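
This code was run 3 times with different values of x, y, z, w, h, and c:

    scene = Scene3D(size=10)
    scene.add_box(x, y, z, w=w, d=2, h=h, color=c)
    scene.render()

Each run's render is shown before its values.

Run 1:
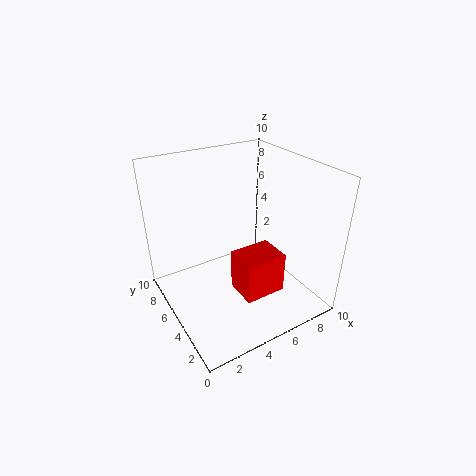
x = 3
y = 0.5
z = 3.5
w = 2.5
h = 2.5
c = 'red'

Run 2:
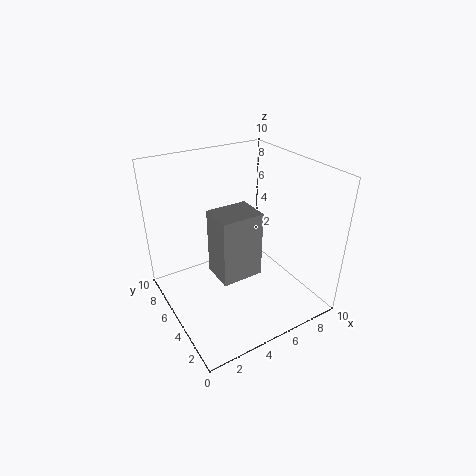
x = 2
y = 1.5
z = 4.5
w = 2.5
h = 4
c = 'gray'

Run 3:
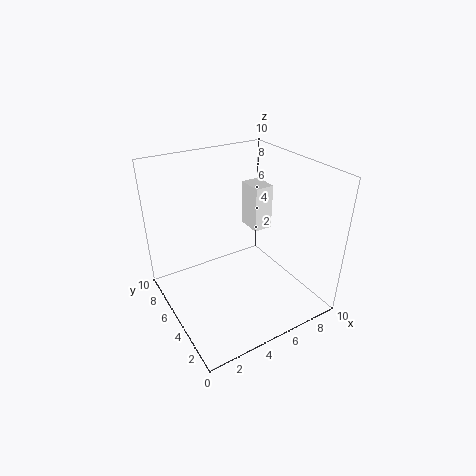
x = 7.5
y = 6.5
z = 4
w = 1.5
h = 3.5
c = 'white'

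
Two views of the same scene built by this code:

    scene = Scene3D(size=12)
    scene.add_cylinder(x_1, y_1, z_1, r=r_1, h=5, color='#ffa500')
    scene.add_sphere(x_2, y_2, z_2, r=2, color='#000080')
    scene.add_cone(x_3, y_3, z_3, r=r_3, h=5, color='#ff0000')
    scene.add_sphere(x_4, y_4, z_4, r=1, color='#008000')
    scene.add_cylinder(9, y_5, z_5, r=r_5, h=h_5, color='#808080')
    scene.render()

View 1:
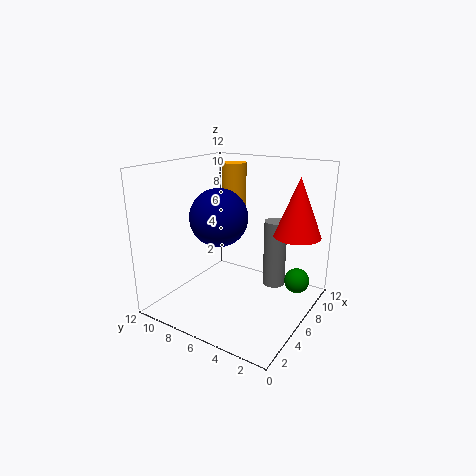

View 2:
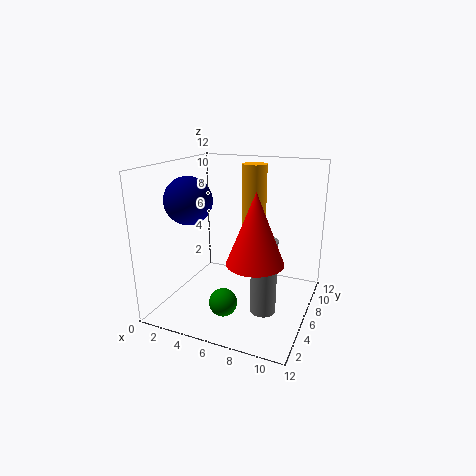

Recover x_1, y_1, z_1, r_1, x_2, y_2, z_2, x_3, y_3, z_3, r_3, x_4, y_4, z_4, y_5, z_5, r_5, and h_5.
x_1 = 7; y_1 = 7; z_1 = 7; r_1 = 1; x_2 = 2; y_2 = 5; z_2 = 9; x_3 = 9; y_3 = 2; z_3 = 6; r_3 = 2; x_4 = 7; y_4 = 1; z_4 = 3; y_5 = 4; z_5 = 1; r_5 = 1; h_5 = 6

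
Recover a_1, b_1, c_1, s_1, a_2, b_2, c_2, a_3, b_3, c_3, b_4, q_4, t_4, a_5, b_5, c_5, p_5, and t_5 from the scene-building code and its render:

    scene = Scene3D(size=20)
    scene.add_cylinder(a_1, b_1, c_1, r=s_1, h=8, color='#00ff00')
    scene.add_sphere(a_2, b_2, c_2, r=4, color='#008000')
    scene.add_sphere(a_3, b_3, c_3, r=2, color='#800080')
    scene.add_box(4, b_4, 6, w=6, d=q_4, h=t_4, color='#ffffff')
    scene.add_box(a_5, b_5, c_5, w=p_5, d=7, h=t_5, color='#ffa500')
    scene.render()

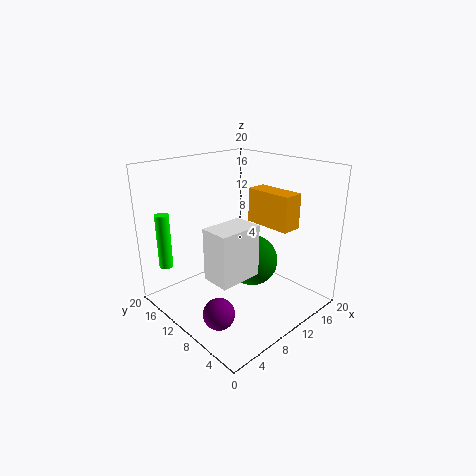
a_1 = 3; b_1 = 18; c_1 = 5; s_1 = 1; a_2 = 15; b_2 = 12; c_2 = 4; a_3 = 3; b_3 = 6; c_3 = 3; b_4 = 6; q_4 = 4; t_4 = 7; a_5 = 14; b_5 = 5; c_5 = 11; p_5 = 3; t_5 = 5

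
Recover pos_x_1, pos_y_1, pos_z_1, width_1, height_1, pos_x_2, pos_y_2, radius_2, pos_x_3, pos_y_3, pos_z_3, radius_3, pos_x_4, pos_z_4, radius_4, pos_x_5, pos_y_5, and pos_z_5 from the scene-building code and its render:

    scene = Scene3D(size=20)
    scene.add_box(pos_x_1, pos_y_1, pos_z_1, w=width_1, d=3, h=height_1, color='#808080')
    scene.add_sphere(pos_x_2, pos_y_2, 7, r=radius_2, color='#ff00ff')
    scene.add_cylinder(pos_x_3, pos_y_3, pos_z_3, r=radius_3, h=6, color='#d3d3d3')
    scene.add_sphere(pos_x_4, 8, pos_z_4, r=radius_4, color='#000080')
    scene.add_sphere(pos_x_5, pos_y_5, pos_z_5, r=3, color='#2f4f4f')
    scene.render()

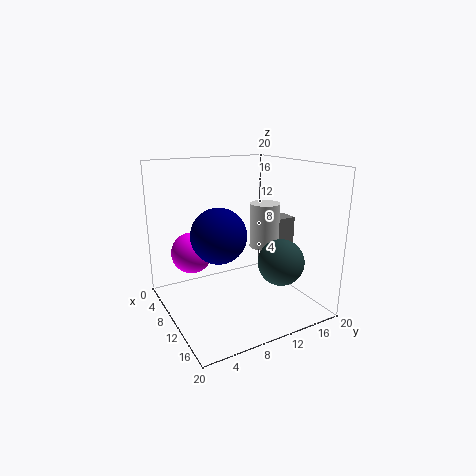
pos_x_1 = 8
pos_y_1 = 16
pos_z_1 = 7
width_1 = 3
height_1 = 5
pos_x_2 = 5
pos_y_2 = 5
radius_2 = 3
pos_x_3 = 12
pos_y_3 = 13
pos_z_3 = 9
radius_3 = 2
pos_x_4 = 8
pos_z_4 = 10
radius_4 = 4
pos_x_5 = 16
pos_y_5 = 13
pos_z_5 = 8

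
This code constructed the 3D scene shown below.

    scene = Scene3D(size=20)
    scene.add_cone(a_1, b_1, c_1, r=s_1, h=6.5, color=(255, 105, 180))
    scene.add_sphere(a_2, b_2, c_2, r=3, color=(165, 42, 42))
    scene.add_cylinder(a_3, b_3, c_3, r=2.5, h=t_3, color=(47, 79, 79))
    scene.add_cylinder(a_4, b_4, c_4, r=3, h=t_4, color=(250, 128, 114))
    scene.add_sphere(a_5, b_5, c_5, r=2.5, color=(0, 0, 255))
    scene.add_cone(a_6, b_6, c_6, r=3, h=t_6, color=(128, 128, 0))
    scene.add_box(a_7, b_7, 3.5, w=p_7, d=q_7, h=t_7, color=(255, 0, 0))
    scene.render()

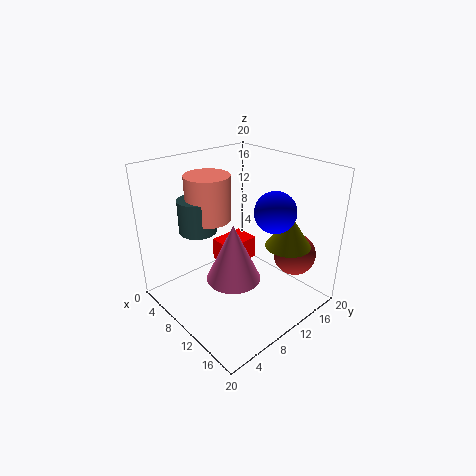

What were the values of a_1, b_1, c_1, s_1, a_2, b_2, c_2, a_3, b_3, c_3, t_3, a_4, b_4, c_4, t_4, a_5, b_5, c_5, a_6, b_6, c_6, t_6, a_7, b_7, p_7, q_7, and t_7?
a_1 = 16.5, b_1 = 3.5, c_1 = 10, s_1 = 3, a_2 = 15, b_2 = 16.5, c_2 = 7, a_3 = 7, b_3 = 5.5, c_3 = 11.5, t_3 = 4.5, a_4 = 7.5, b_4 = 7, c_4 = 13, t_4 = 6, a_5 = 16.5, b_5 = 10, c_5 = 16, a_6 = 16, b_6 = 13.5, c_6 = 10, t_6 = 4.5, a_7 = 3.5, b_7 = 10.5, p_7 = 4, q_7 = 5.5, t_7 = 3.5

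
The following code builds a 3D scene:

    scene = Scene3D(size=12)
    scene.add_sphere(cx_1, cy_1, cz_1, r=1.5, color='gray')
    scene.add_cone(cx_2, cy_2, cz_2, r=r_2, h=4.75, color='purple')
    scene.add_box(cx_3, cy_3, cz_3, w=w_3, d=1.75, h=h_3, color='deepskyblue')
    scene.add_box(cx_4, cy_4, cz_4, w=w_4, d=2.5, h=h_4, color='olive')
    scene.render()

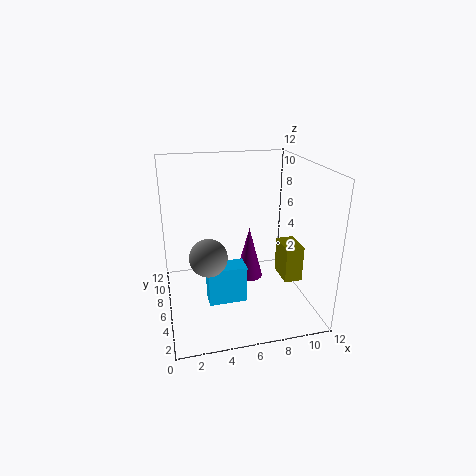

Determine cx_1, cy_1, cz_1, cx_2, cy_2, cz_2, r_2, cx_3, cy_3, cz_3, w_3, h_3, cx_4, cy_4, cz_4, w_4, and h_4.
cx_1 = 3.25, cy_1 = 4.5, cz_1 = 5.25, cx_2 = 7.5, cy_2 = 7.75, cz_2 = 1.25, r_2 = 1.25, cx_3 = 3.25, cy_3 = 4.75, cz_3 = 0.5, w_3 = 3.25, h_3 = 3.25, cx_4 = 9.5, cy_4 = 3.75, cz_4 = 2.5, w_4 = 1.5, h_4 = 3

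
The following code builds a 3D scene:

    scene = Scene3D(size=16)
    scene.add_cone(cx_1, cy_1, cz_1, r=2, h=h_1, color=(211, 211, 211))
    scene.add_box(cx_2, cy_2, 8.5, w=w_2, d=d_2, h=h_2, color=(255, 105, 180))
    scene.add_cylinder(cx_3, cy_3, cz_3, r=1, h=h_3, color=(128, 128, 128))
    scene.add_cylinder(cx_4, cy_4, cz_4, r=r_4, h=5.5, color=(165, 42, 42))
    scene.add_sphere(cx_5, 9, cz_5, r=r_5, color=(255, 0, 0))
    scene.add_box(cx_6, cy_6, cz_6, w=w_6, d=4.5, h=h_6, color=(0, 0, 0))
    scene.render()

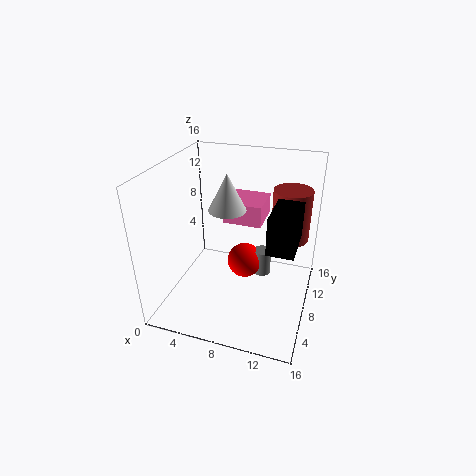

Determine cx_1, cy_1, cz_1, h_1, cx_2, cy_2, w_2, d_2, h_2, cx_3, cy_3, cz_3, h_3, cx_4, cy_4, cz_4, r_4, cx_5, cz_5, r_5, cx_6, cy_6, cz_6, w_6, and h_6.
cx_1 = 7, cy_1 = 7.5, cz_1 = 11.5, h_1 = 4, cx_2 = 5.5, cy_2 = 10, w_2 = 4.5, d_2 = 4.5, h_2 = 2.5, cx_3 = 10.5, cy_3 = 9.5, cz_3 = 3, h_3 = 3, cx_4 = 13.5, cy_4 = 9, cz_4 = 8.5, r_4 = 2, cx_5 = 8.5, cz_5 = 4.5, r_5 = 2, cx_6 = 12.5, cy_6 = 2, cz_6 = 10.5, w_6 = 2.5, h_6 = 3.5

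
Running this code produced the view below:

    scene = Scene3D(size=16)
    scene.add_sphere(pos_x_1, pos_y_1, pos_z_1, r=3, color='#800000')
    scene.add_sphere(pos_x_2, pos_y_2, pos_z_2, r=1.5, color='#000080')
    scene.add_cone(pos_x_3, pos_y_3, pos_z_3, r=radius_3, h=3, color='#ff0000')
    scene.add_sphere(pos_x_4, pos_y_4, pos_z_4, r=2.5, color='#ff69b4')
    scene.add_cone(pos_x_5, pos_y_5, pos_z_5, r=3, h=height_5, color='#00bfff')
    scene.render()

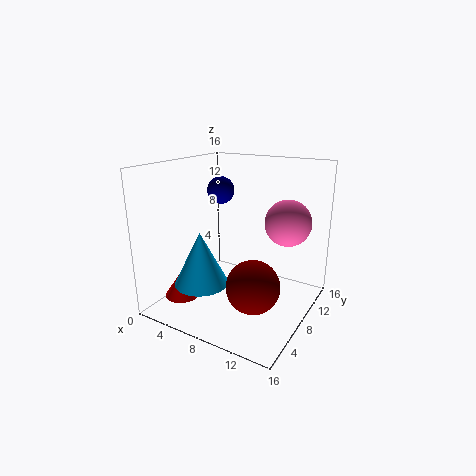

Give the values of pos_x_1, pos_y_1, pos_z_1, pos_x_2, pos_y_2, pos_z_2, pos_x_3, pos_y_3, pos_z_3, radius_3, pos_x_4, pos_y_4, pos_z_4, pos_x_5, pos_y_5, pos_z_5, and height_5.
pos_x_1 = 10.5
pos_y_1 = 7
pos_z_1 = 3
pos_x_2 = 5.5
pos_y_2 = 8.5
pos_z_2 = 13
pos_x_3 = 2.5
pos_y_3 = 4.5
pos_z_3 = 1
radius_3 = 2
pos_x_4 = 13
pos_y_4 = 10
pos_z_4 = 10
pos_x_5 = 5
pos_y_5 = 5
pos_z_5 = 3
height_5 = 6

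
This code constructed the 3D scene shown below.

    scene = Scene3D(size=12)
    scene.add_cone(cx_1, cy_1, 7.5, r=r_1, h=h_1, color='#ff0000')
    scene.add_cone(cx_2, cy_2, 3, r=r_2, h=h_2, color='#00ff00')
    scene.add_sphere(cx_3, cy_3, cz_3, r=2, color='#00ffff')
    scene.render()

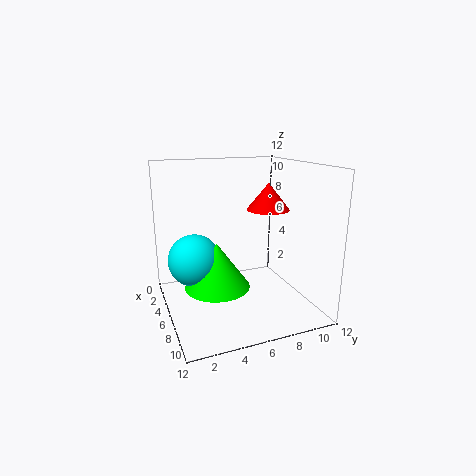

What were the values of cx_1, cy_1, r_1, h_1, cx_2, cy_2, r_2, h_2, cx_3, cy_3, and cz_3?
cx_1 = 3.5; cy_1 = 10; r_1 = 2; h_1 = 2.5; cx_2 = 8; cy_2 = 3.5; r_2 = 2.5; h_2 = 3.5; cx_3 = 7; cy_3 = 2; cz_3 = 5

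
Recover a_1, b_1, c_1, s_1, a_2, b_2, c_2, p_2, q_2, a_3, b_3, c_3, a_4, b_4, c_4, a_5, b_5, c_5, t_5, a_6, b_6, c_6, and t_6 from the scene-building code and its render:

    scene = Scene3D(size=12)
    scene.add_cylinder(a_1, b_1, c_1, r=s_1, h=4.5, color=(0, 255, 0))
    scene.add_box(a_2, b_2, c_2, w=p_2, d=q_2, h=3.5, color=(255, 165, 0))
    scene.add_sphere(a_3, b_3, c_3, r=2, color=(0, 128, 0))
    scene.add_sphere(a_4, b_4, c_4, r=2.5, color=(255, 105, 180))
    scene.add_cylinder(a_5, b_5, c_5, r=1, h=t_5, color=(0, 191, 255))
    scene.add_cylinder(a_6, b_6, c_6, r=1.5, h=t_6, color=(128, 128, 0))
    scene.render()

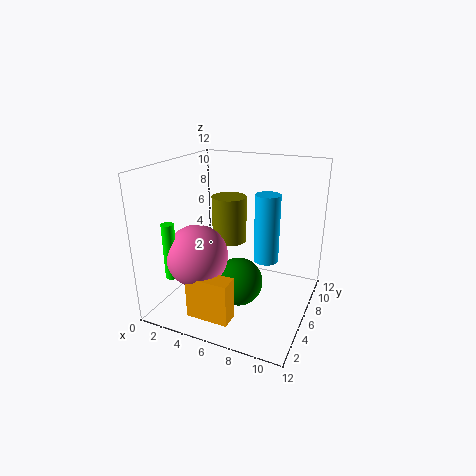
a_1 = 2
b_1 = 2
c_1 = 3.5
s_1 = 0.5
a_2 = 3.5
b_2 = 1.5
c_2 = 0.5
p_2 = 3.5
q_2 = 1.5
a_3 = 6.5
b_3 = 5
c_3 = 2.5
a_4 = 3.5
b_4 = 3.5
c_4 = 5
a_5 = 8.5
b_5 = 6
c_5 = 4.5
t_5 = 5.5
a_6 = 4.5
b_6 = 7.5
c_6 = 5
t_6 = 4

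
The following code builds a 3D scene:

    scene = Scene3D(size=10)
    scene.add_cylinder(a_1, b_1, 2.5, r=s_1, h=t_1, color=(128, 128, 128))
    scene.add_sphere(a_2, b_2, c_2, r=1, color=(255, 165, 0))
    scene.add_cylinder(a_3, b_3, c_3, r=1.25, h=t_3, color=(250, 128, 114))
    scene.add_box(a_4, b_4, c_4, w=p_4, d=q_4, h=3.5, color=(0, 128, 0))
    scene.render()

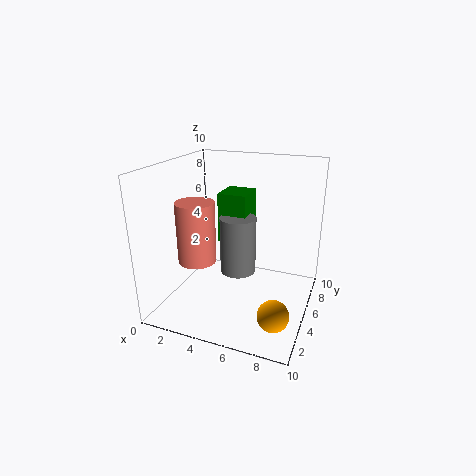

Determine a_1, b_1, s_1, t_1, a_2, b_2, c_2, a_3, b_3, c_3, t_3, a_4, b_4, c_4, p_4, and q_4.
a_1 = 5; b_1 = 5; s_1 = 1.25; t_1 = 4; a_2 = 8.5; b_2 = 2; c_2 = 1.5; a_3 = 3; b_3 = 2.75; c_3 = 4; t_3 = 4; a_4 = 3.5; b_4 = 5; c_4 = 4.5; p_4 = 2; q_4 = 2.25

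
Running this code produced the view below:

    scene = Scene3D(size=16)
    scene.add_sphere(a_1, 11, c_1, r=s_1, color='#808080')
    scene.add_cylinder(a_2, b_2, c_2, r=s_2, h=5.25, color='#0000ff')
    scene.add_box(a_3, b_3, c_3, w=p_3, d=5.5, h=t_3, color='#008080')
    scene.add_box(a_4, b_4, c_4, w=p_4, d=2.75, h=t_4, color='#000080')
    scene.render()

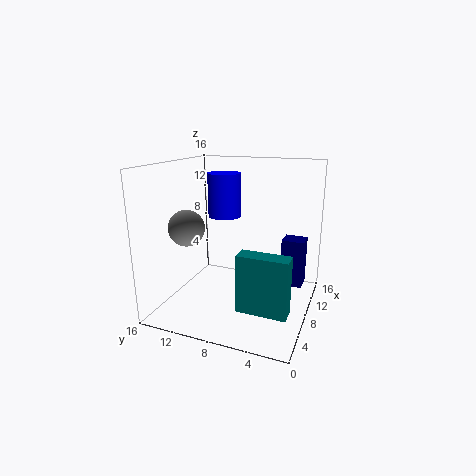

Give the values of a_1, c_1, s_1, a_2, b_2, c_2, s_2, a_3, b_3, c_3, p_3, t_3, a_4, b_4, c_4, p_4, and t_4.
a_1 = 2.25; c_1 = 10.5; s_1 = 1.75; a_2 = 11.75; b_2 = 11.25; c_2 = 9.25; s_2 = 2; a_3 = 4.75; b_3 = 1.5; c_3 = 0.75; p_3 = 2; t_3 = 6.5; a_4 = 13; b_4 = 1.5; c_4 = 0.5; p_4 = 2.5; t_4 = 6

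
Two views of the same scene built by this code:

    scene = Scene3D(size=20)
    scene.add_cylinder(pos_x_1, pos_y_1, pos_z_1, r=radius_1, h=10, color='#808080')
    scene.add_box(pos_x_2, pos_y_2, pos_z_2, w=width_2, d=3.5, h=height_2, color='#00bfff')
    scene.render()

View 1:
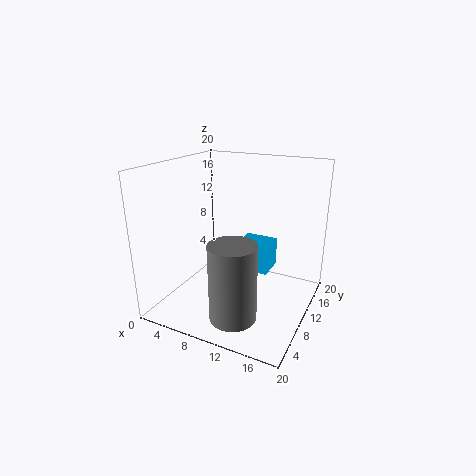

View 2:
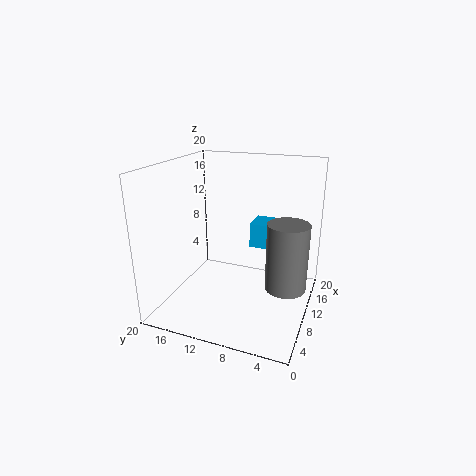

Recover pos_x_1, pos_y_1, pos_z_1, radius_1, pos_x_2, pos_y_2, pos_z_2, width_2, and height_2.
pos_x_1 = 12.5, pos_y_1 = 3.5, pos_z_1 = 2, radius_1 = 3, pos_x_2 = 12, pos_y_2 = 5.5, pos_z_2 = 8, width_2 = 4, height_2 = 3.5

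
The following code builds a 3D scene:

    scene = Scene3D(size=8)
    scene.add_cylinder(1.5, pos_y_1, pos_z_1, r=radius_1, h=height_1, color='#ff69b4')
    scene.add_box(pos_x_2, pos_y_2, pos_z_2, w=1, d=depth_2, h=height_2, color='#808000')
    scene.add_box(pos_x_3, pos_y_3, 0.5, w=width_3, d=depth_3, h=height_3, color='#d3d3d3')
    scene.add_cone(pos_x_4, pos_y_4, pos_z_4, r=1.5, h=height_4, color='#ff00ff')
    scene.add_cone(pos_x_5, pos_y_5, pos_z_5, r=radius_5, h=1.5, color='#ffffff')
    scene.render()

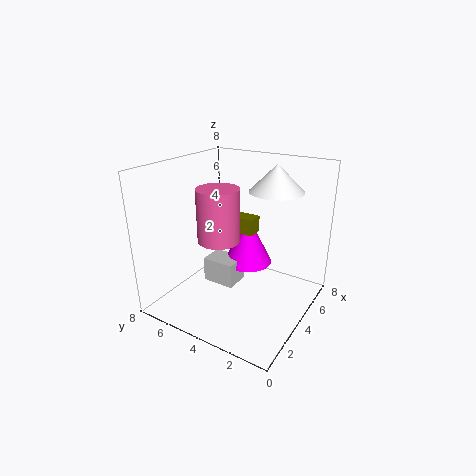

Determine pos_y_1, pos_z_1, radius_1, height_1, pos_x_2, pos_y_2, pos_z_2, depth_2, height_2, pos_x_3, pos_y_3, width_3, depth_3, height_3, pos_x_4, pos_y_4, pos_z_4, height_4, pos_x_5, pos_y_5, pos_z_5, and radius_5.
pos_y_1 = 3.5, pos_z_1 = 5, radius_1 = 1, height_1 = 2.5, pos_x_2 = 5.5, pos_y_2 = 4, pos_z_2 = 3.5, depth_2 = 2.5, height_2 = 1, pos_x_3 = 4, pos_y_3 = 4.5, width_3 = 1.5, depth_3 = 2, height_3 = 1.5, pos_x_4 = 6, pos_y_4 = 4.5, pos_z_4 = 1.5, height_4 = 3, pos_x_5 = 5.5, pos_y_5 = 2.5, pos_z_5 = 6.5, radius_5 = 1.5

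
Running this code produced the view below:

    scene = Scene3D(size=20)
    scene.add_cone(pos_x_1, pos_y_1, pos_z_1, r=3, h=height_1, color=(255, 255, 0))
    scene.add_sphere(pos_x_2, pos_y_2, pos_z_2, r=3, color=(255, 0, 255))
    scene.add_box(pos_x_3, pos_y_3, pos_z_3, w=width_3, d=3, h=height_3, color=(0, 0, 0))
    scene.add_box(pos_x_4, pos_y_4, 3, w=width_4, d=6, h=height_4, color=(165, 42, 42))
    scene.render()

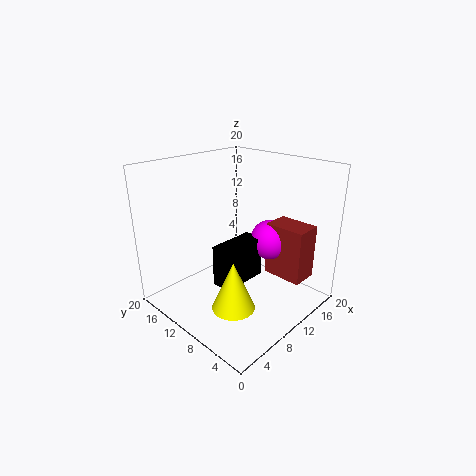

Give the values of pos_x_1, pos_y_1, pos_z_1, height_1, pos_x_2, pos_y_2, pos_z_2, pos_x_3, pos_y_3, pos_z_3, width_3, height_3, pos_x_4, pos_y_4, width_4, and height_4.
pos_x_1 = 7
pos_y_1 = 8
pos_z_1 = 1
height_1 = 7
pos_x_2 = 16
pos_y_2 = 9
pos_z_2 = 8
pos_x_3 = 7
pos_y_3 = 9
pos_z_3 = 3
width_3 = 7
height_3 = 6
pos_x_4 = 15
pos_y_4 = 3
width_4 = 4
height_4 = 8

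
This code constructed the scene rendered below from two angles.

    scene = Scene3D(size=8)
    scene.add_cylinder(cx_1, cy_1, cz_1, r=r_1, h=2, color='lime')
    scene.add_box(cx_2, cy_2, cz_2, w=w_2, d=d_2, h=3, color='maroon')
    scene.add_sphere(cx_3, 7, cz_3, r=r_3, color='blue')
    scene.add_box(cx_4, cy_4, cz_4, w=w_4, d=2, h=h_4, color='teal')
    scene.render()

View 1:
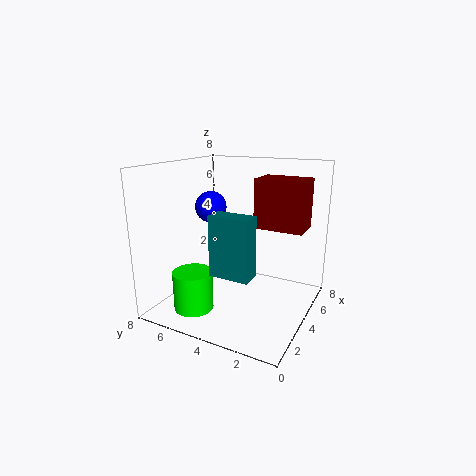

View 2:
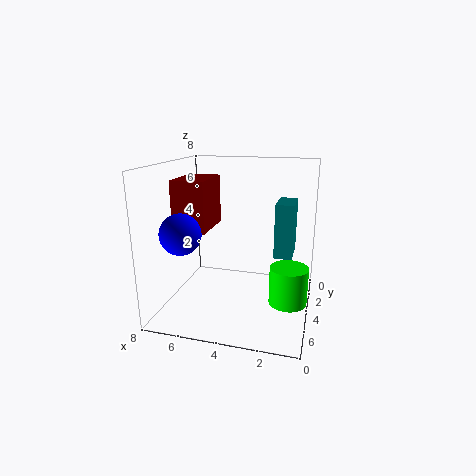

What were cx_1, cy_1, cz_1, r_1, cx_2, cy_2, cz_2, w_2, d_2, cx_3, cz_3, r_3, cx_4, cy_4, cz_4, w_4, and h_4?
cx_1 = 1
cy_1 = 5
cz_1 = 1
r_1 = 1
cx_2 = 6
cy_2 = 1
cz_2 = 4
w_2 = 2
d_2 = 3
cx_3 = 6
cz_3 = 5
r_3 = 1
cx_4 = 1
cy_4 = 2
cz_4 = 3
w_4 = 1
h_4 = 3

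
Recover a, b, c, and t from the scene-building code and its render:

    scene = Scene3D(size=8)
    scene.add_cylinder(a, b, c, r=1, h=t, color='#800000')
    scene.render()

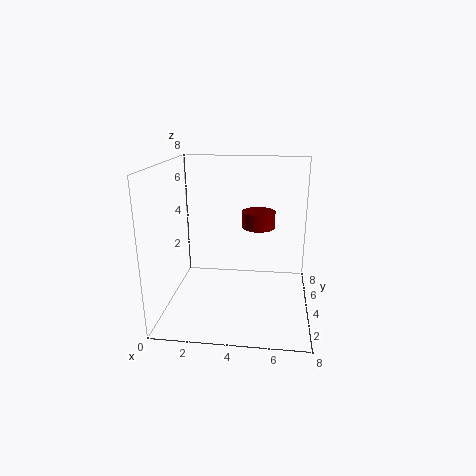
a = 5; b = 6; c = 4; t = 1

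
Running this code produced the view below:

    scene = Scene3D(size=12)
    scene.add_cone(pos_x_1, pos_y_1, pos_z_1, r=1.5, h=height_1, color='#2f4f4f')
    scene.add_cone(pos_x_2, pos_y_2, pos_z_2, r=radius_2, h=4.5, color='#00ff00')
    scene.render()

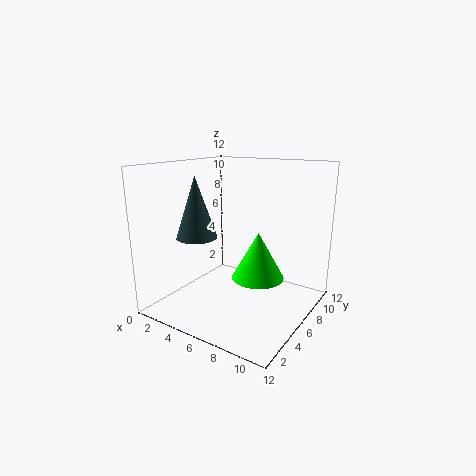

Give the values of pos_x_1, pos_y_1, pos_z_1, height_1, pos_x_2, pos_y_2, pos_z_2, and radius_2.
pos_x_1 = 5, pos_y_1 = 2, pos_z_1 = 7, height_1 = 4.5, pos_x_2 = 6, pos_y_2 = 9.5, pos_z_2 = 1, radius_2 = 2.5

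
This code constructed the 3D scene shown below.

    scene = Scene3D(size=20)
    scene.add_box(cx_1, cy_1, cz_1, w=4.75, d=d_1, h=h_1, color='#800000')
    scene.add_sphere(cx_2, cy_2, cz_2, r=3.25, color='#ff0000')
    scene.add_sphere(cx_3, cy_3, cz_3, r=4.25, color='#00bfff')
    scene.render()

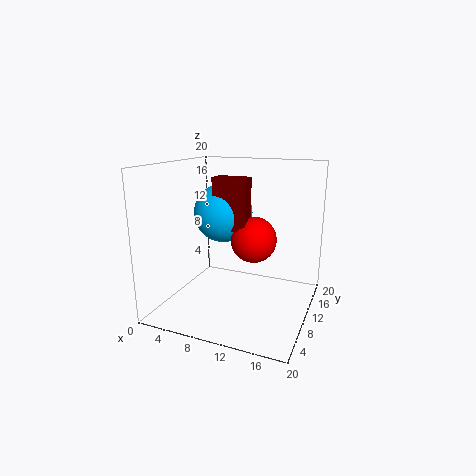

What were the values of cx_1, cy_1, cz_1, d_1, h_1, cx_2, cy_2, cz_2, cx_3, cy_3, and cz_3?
cx_1 = 6.5; cy_1 = 9.25; cz_1 = 11; d_1 = 2.5; h_1 = 7.25; cx_2 = 11.75; cy_2 = 11.5; cz_2 = 9.5; cx_3 = 6.75; cy_3 = 12.25; cz_3 = 12.75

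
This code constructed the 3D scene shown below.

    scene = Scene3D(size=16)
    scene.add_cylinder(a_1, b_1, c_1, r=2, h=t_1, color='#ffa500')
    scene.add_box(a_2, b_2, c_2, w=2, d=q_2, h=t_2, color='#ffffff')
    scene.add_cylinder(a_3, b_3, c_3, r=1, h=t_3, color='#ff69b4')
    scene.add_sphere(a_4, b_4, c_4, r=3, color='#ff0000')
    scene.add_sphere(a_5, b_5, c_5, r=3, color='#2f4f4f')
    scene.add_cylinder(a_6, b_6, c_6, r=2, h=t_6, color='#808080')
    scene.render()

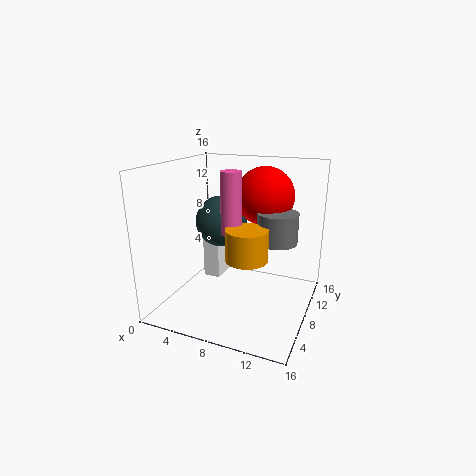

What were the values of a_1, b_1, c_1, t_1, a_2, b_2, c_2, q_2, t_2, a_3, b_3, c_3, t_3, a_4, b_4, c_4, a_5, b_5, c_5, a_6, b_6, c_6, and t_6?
a_1 = 11, b_1 = 3, c_1 = 8, t_1 = 3, a_2 = 3, b_2 = 9, c_2 = 2, q_2 = 5, t_2 = 7, a_3 = 9, b_3 = 4, c_3 = 10, t_3 = 6, a_4 = 11, b_4 = 8, c_4 = 13, a_5 = 5, b_5 = 10, c_5 = 9, a_6 = 13, b_6 = 6, c_6 = 9, t_6 = 3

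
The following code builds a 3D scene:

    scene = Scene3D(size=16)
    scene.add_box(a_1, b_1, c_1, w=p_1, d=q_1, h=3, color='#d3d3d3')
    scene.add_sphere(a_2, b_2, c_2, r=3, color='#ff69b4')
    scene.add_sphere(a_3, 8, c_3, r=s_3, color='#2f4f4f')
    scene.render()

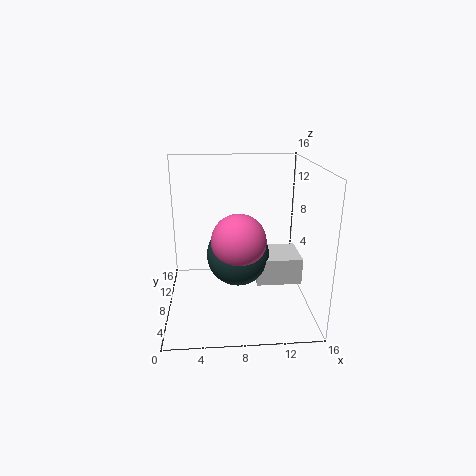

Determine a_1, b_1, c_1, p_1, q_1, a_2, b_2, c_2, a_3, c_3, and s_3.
a_1 = 10, b_1 = 6, c_1 = 3, p_1 = 5, q_1 = 4.5, a_2 = 8, b_2 = 7, c_2 = 8, a_3 = 8, c_3 = 6, s_3 = 3.5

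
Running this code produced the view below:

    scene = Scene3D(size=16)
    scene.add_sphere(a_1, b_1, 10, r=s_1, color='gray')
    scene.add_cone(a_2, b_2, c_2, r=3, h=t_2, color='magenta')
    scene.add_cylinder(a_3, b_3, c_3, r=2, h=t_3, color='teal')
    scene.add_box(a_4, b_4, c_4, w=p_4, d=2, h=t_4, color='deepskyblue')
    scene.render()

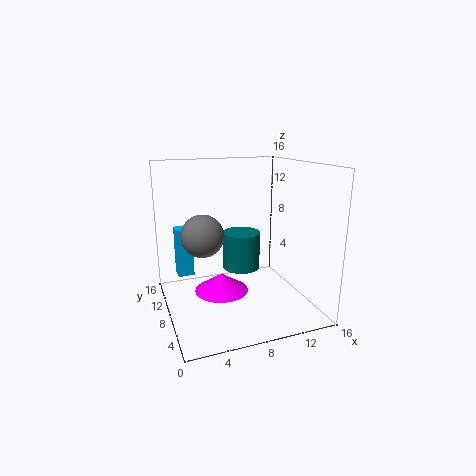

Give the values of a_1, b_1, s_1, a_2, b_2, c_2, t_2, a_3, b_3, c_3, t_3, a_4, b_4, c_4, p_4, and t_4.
a_1 = 3; b_1 = 4; s_1 = 2; a_2 = 6; b_2 = 8; c_2 = 2; t_2 = 2; a_3 = 8; b_3 = 7; c_3 = 5; t_3 = 4; a_4 = 2; b_4 = 13; c_4 = 2; p_4 = 2; t_4 = 6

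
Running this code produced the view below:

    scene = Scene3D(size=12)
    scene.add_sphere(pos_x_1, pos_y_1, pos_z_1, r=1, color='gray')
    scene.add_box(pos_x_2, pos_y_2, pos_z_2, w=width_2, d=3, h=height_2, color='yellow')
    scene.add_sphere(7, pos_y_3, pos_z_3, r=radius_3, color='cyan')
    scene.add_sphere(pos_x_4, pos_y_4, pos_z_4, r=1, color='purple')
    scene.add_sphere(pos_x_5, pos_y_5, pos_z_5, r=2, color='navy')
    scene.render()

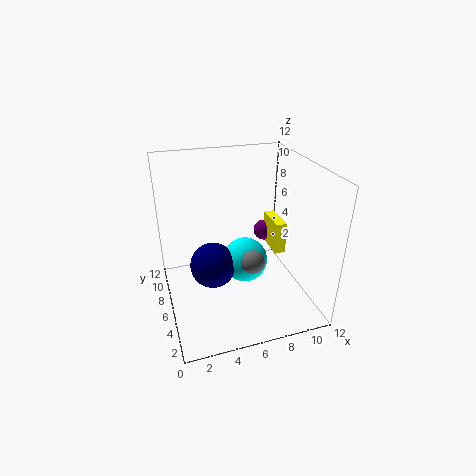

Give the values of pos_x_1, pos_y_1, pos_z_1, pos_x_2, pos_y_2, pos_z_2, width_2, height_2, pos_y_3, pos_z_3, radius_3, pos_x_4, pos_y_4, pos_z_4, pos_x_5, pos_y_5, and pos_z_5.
pos_x_1 = 7; pos_y_1 = 5; pos_z_1 = 4; pos_x_2 = 10; pos_y_2 = 7; pos_z_2 = 3; width_2 = 1; height_2 = 3; pos_y_3 = 7; pos_z_3 = 3; radius_3 = 2; pos_x_4 = 10; pos_y_4 = 10; pos_z_4 = 4; pos_x_5 = 4; pos_y_5 = 7; pos_z_5 = 3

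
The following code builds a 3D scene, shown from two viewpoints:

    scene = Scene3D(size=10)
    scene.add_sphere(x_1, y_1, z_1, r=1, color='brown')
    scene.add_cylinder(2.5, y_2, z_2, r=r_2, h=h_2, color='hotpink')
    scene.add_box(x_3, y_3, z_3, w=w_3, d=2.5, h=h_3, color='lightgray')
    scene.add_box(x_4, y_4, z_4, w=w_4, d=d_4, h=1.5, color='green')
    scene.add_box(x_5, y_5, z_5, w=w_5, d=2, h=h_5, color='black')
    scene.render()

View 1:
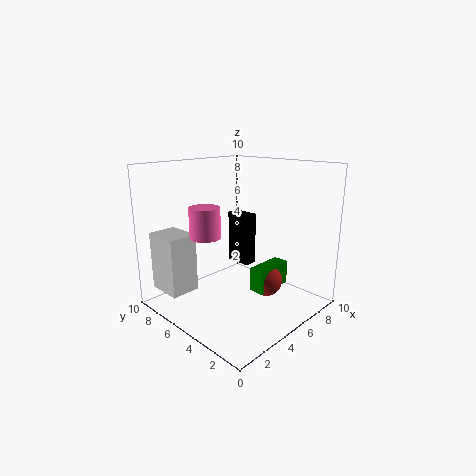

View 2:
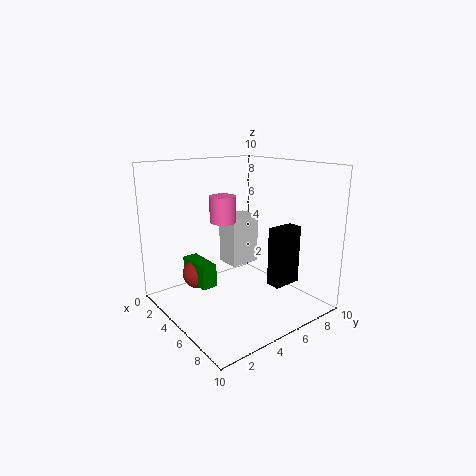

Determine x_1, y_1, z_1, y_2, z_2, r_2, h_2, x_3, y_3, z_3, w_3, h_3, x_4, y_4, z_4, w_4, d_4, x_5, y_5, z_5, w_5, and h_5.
x_1 = 4.5
y_1 = 2
z_1 = 3
y_2 = 5.5
z_2 = 5.5
r_2 = 1
h_2 = 2
x_3 = 0.5
y_3 = 6.5
z_3 = 1.5
w_3 = 2
h_3 = 4
x_4 = 3.5
y_4 = 1.5
z_4 = 2.5
w_4 = 2.5
d_4 = 1
x_5 = 7
y_5 = 6
z_5 = 2
w_5 = 1
h_5 = 4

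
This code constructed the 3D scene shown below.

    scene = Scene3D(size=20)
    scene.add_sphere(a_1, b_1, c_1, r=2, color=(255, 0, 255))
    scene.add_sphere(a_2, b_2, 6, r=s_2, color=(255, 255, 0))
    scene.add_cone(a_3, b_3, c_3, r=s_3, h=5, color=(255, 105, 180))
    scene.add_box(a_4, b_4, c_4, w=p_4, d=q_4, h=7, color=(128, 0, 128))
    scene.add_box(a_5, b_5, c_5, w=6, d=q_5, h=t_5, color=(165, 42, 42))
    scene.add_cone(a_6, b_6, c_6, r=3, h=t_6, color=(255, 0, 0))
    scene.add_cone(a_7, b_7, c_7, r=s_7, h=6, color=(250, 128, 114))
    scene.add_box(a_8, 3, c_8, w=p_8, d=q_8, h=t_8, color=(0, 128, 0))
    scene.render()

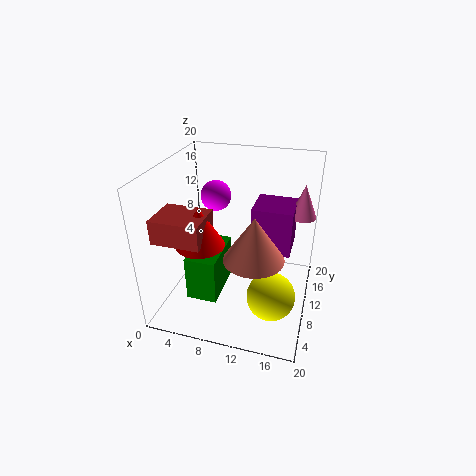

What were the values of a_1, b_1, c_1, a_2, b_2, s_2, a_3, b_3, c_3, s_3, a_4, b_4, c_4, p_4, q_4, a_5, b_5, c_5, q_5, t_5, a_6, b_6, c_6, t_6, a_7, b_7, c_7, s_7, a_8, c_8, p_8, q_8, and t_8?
a_1 = 7; b_1 = 10; c_1 = 16; a_2 = 16; b_2 = 4; s_2 = 3; a_3 = 18; b_3 = 17; c_3 = 11; s_3 = 2; a_4 = 11; b_4 = 13; c_4 = 6; p_4 = 6; q_4 = 6; a_5 = 2; b_5 = 1; c_5 = 13; q_5 = 5; t_5 = 3; a_6 = 7; b_6 = 4; c_6 = 12; t_6 = 5; a_7 = 13; b_7 = 7; c_7 = 9; s_7 = 4; a_8 = 5; c_8 = 4; p_8 = 4; q_8 = 7; t_8 = 6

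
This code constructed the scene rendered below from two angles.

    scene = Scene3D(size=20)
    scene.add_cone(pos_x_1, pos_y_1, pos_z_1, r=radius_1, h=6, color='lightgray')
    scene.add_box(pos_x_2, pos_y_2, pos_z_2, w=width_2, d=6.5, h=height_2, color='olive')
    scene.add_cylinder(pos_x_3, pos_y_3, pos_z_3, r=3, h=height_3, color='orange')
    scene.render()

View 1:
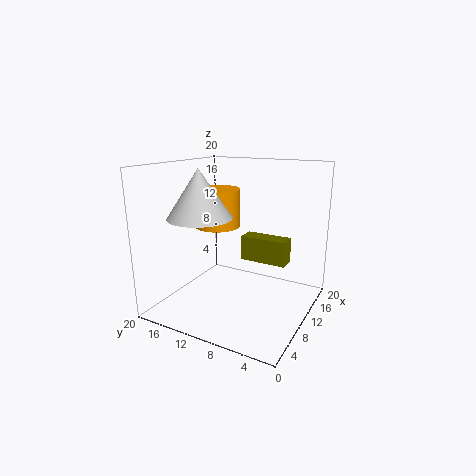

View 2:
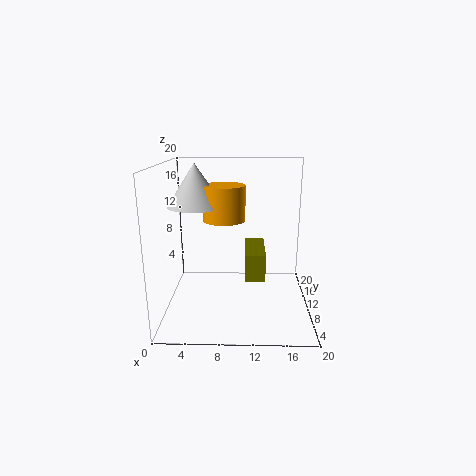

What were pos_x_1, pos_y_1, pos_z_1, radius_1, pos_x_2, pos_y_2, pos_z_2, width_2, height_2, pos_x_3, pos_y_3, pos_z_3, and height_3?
pos_x_1 = 4, pos_y_1 = 12, pos_z_1 = 14, radius_1 = 4, pos_x_2 = 11, pos_y_2 = 3.5, pos_z_2 = 6.5, width_2 = 2.5, height_2 = 3.5, pos_x_3 = 8, pos_y_3 = 12, pos_z_3 = 12, height_3 = 5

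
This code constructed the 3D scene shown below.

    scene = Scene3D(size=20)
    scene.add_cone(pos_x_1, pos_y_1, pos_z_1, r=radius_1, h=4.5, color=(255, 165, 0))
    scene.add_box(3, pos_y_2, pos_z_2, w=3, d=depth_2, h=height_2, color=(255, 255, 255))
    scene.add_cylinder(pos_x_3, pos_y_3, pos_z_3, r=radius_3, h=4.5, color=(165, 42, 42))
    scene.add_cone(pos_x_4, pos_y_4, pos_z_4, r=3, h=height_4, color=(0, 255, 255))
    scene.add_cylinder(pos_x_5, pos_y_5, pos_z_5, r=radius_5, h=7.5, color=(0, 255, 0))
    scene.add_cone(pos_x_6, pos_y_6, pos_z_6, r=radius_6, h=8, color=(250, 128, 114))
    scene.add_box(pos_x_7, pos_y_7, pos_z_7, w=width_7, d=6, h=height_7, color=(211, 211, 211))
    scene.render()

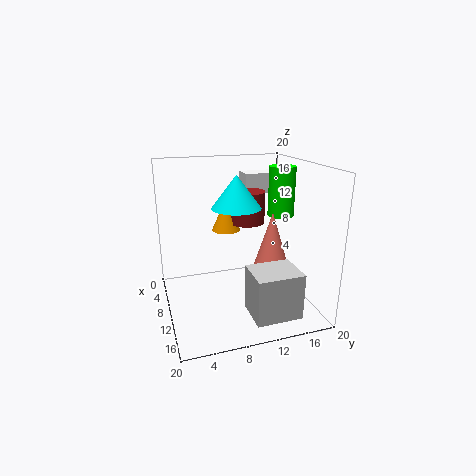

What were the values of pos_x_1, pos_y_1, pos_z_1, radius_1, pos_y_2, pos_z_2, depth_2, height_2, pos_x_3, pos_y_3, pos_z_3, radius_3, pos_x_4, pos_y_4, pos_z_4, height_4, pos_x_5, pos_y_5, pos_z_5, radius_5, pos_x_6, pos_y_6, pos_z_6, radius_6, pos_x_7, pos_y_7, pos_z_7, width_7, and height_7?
pos_x_1 = 7.5; pos_y_1 = 9; pos_z_1 = 10.5; radius_1 = 2; pos_y_2 = 12.5; pos_z_2 = 15; depth_2 = 7; height_2 = 3; pos_x_3 = 8; pos_y_3 = 12; pos_z_3 = 11.5; radius_3 = 2.5; pos_x_4 = 14; pos_y_4 = 8.5; pos_z_4 = 15.5; height_4 = 4; pos_x_5 = 6.5; pos_y_5 = 18; pos_z_5 = 11.5; radius_5 = 2; pos_x_6 = 12.5; pos_y_6 = 14; pos_z_6 = 6; radius_6 = 2.5; pos_x_7 = 14.5; pos_y_7 = 9.5; pos_z_7 = 2; width_7 = 5; height_7 = 6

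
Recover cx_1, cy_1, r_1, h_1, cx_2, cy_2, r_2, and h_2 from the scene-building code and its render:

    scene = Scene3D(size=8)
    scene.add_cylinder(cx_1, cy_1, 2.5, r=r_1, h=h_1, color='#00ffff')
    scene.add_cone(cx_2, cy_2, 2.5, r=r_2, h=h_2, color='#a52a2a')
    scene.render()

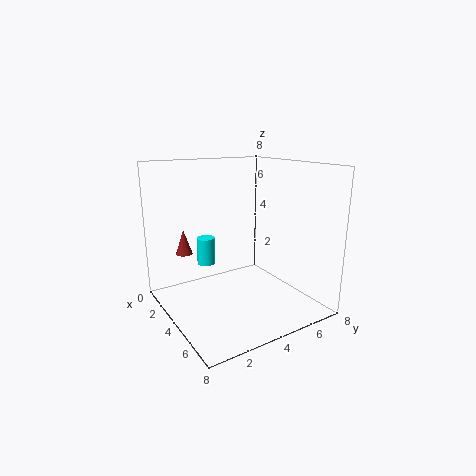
cx_1 = 3; cy_1 = 2.5; r_1 = 0.5; h_1 = 1.5; cx_2 = 1; cy_2 = 2; r_2 = 0.5; h_2 = 1.5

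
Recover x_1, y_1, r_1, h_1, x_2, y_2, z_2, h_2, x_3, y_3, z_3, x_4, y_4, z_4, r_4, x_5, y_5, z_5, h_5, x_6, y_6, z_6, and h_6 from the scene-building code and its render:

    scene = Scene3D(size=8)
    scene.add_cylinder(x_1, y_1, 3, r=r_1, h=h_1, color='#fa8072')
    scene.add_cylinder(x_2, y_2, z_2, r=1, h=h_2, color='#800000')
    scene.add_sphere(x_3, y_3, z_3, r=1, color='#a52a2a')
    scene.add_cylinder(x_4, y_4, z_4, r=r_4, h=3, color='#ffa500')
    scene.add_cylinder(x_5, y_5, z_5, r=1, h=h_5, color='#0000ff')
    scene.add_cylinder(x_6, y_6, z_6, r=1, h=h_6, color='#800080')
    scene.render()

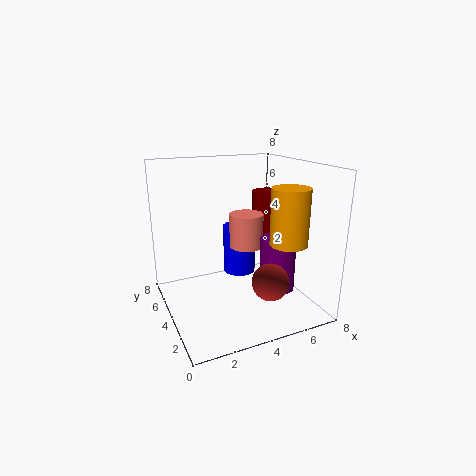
x_1 = 5, y_1 = 5, r_1 = 1, h_1 = 2, x_2 = 7, y_2 = 6, z_2 = 3, h_2 = 3, x_3 = 5, y_3 = 2, z_3 = 2, x_4 = 6, y_4 = 2, z_4 = 4, r_4 = 1, x_5 = 5, y_5 = 6, z_5 = 1, h_5 = 3, x_6 = 6, y_6 = 3, z_6 = 1, h_6 = 3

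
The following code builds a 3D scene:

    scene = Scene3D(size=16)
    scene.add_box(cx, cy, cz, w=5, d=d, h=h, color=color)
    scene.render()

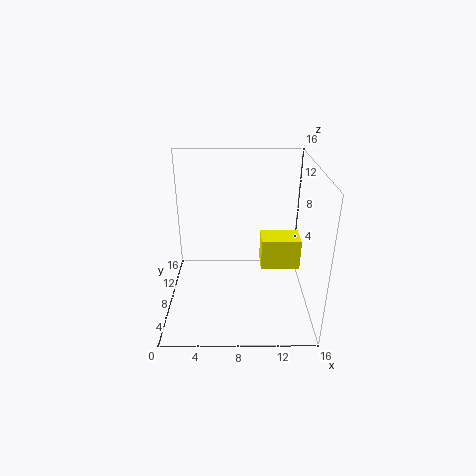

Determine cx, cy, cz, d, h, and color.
cx = 11; cy = 11.5; cz = 1.5; d = 3.5; h = 4; color = 'yellow'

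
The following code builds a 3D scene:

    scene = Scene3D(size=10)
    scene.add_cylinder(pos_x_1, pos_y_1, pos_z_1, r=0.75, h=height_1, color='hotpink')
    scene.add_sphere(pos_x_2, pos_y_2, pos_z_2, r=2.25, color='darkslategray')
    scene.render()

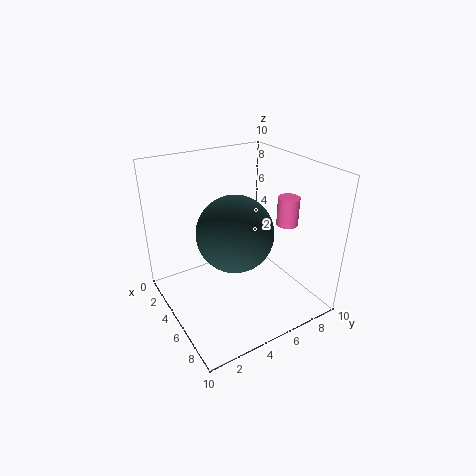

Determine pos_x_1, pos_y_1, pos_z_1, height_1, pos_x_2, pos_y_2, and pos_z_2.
pos_x_1 = 6.25
pos_y_1 = 8.25
pos_z_1 = 5.75
height_1 = 2
pos_x_2 = 7.5
pos_y_2 = 3.25
pos_z_2 = 7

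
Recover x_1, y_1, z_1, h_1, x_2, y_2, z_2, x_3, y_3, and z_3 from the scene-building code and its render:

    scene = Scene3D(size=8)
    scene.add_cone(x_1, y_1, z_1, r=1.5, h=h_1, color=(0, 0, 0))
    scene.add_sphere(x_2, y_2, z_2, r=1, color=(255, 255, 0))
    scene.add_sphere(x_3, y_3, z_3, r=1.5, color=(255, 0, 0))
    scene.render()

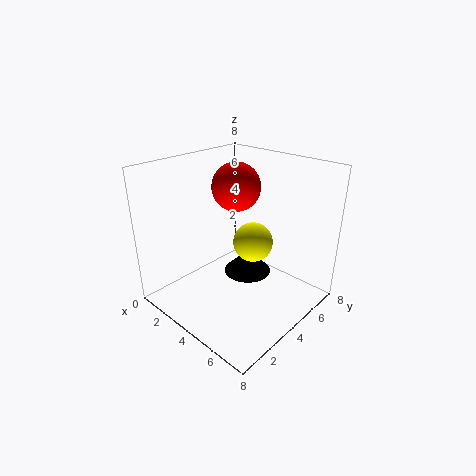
x_1 = 3; y_1 = 6; z_1 = 0.5; h_1 = 1.5; x_2 = 5.5; y_2 = 3.5; z_2 = 4.5; x_3 = 2; y_3 = 6; z_3 = 6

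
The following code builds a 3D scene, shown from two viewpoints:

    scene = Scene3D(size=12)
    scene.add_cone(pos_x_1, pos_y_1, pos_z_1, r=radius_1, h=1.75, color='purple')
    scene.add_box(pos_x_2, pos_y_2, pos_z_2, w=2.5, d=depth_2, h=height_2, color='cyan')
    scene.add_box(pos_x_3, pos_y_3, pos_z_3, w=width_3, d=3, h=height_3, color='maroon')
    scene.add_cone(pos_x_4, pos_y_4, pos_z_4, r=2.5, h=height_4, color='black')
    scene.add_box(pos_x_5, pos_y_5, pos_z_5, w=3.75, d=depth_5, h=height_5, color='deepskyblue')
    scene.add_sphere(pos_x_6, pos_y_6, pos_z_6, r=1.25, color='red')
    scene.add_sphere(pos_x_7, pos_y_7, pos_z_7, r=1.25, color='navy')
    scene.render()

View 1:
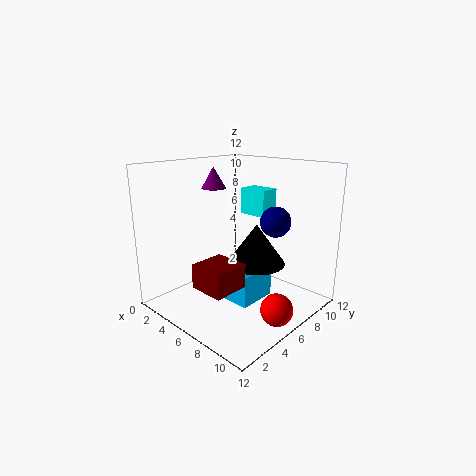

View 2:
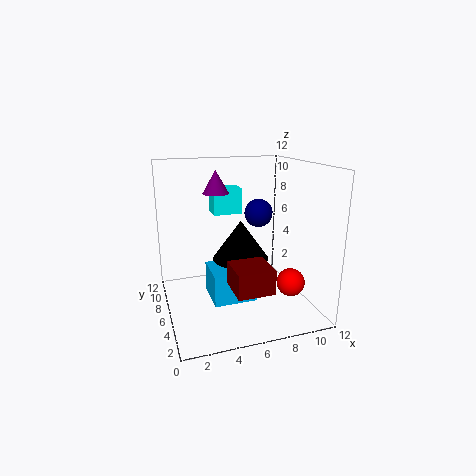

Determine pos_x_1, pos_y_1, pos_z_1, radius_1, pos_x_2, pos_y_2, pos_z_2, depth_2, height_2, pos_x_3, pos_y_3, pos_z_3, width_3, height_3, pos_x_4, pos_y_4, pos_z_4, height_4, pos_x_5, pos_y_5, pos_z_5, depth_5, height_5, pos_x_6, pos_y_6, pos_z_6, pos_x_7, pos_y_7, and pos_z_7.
pos_x_1 = 4, pos_y_1 = 5.25, pos_z_1 = 10, radius_1 = 1, pos_x_2 = 4.5, pos_y_2 = 8, pos_z_2 = 7.5, depth_2 = 1.75, height_2 = 2.25, pos_x_3 = 4.75, pos_y_3 = 2, pos_z_3 = 2.5, width_3 = 3, height_3 = 2, pos_x_4 = 6.75, pos_y_4 = 7.5, pos_z_4 = 3.5, height_4 = 3.5, pos_x_5 = 3.75, pos_y_5 = 5.25, pos_z_5 = 0.25, depth_5 = 3.5, height_5 = 2.75, pos_x_6 = 10.75, pos_y_6 = 5.25, pos_z_6 = 1.5, pos_x_7 = 8.5, pos_y_7 = 7.75, pos_z_7 = 7.5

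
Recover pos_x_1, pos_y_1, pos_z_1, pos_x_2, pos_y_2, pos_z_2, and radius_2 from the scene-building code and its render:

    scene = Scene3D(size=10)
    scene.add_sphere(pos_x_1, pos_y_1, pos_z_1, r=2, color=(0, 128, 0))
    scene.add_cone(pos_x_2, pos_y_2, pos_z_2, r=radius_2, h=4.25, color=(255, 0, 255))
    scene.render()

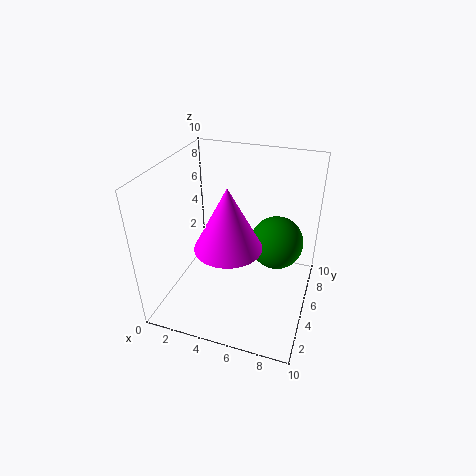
pos_x_1 = 7.25; pos_y_1 = 7.5; pos_z_1 = 3.5; pos_x_2 = 4.75; pos_y_2 = 3.75; pos_z_2 = 5; radius_2 = 2.25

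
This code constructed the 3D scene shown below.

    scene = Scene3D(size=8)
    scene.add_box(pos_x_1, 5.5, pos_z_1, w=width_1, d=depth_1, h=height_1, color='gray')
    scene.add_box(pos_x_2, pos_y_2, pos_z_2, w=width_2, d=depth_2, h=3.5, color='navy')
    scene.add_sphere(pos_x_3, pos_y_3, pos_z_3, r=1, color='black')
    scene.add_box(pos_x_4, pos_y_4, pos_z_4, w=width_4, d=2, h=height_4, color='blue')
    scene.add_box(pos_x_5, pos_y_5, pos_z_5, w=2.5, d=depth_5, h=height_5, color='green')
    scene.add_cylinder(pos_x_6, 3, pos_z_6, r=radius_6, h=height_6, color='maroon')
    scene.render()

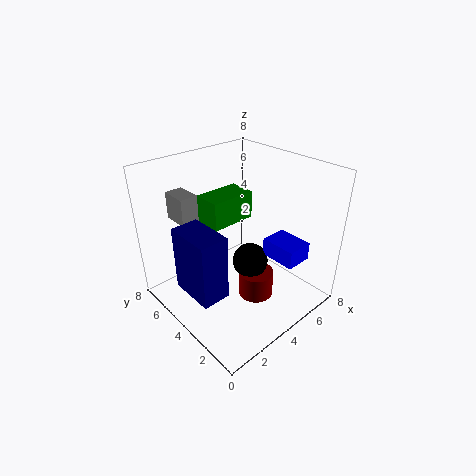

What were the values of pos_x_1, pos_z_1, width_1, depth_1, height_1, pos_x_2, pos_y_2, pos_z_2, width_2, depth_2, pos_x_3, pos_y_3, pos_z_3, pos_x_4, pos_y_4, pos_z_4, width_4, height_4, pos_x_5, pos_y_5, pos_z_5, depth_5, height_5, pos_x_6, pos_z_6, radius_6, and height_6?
pos_x_1 = 1.5
pos_z_1 = 5
width_1 = 1
depth_1 = 1.5
height_1 = 1.5
pos_x_2 = 0.5
pos_y_2 = 2.5
pos_z_2 = 2
width_2 = 1.5
depth_2 = 2.5
pos_x_3 = 4.5
pos_y_3 = 3.5
pos_z_3 = 2.5
pos_x_4 = 5
pos_y_4 = 1
pos_z_4 = 3
width_4 = 1.5
height_4 = 1
pos_x_5 = 2.5
pos_y_5 = 4
pos_z_5 = 5
depth_5 = 1.5
height_5 = 1.5
pos_x_6 = 4.5
pos_z_6 = 0.5
radius_6 = 1
height_6 = 1.5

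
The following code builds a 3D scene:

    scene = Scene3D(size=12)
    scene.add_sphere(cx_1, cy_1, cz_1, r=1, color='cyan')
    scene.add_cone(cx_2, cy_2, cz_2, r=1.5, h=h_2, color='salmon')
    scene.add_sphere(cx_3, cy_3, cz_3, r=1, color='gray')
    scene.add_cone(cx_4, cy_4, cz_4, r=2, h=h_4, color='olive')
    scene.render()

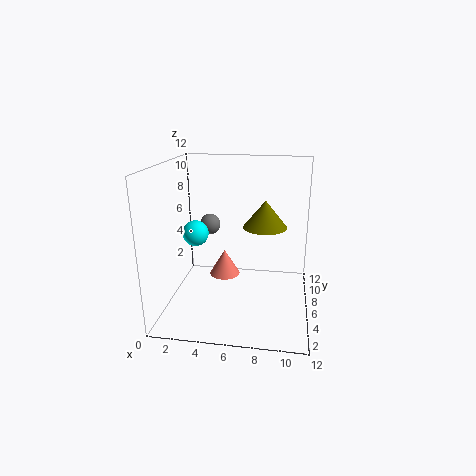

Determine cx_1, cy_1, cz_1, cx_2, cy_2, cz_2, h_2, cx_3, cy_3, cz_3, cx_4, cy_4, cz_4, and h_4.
cx_1 = 3
cy_1 = 4
cz_1 = 7
cx_2 = 4
cy_2 = 10
cz_2 = 0.5
h_2 = 2.5
cx_3 = 2.5
cy_3 = 10.5
cz_3 = 5.5
cx_4 = 8
cy_4 = 9
cz_4 = 6
h_4 = 2.5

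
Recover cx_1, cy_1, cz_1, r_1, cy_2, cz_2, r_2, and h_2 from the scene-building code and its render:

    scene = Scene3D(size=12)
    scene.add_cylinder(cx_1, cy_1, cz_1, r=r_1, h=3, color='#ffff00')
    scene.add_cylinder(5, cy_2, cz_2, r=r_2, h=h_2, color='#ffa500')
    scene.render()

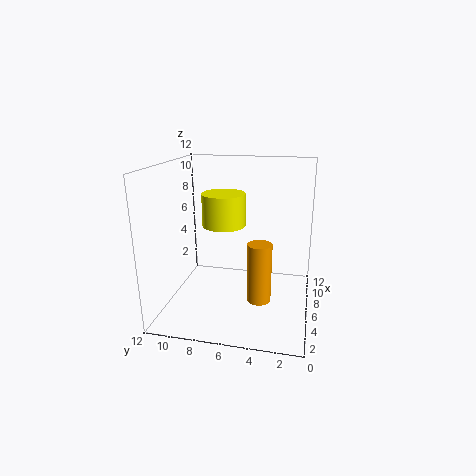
cx_1 = 9, cy_1 = 8, cz_1 = 6, r_1 = 2, cy_2 = 4, cz_2 = 1, r_2 = 1, h_2 = 5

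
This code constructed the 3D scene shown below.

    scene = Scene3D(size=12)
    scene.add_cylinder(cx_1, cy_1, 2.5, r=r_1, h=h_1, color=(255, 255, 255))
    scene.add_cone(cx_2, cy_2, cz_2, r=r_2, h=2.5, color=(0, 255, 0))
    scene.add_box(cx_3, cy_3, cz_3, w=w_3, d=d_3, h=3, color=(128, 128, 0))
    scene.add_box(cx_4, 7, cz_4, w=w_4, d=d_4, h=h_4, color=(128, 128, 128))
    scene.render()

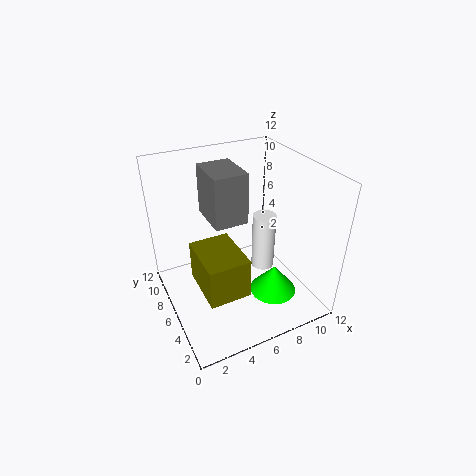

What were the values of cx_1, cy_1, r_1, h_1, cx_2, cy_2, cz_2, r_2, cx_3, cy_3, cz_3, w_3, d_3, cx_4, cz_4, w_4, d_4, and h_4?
cx_1 = 8.5; cy_1 = 6; r_1 = 1; h_1 = 5; cx_2 = 8.5; cy_2 = 4; cz_2 = 1; r_2 = 2; cx_3 = 1.5; cy_3 = 1; cz_3 = 4.5; w_3 = 3; d_3 = 4; cx_4 = 4.5; cz_4 = 6.5; w_4 = 3; d_4 = 4; h_4 = 4.5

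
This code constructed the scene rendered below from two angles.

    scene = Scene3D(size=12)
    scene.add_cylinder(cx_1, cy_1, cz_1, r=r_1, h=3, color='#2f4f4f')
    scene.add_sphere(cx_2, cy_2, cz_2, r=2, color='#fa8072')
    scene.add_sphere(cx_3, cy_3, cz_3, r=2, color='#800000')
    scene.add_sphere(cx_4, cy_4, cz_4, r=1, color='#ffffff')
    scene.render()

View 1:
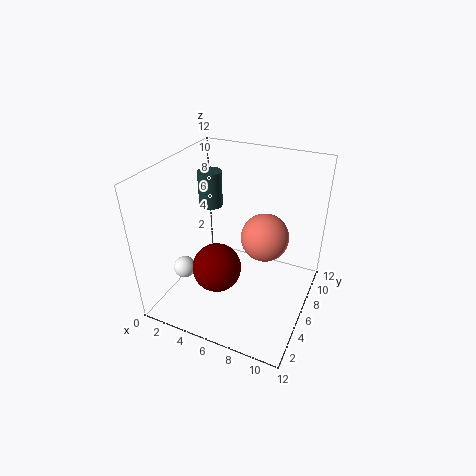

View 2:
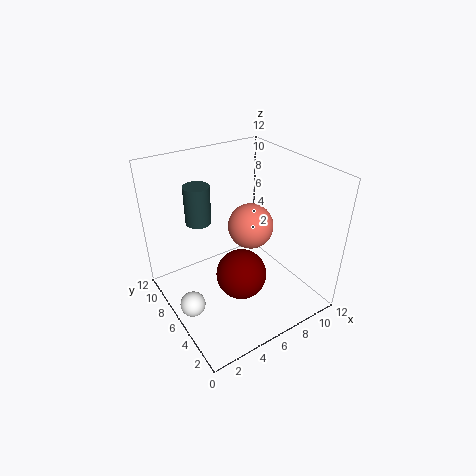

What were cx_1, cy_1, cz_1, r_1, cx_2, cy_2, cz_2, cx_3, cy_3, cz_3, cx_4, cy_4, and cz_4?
cx_1 = 3; cy_1 = 7; cz_1 = 8; r_1 = 1; cx_2 = 8; cy_2 = 7; cz_2 = 6; cx_3 = 5; cy_3 = 4; cz_3 = 4; cx_4 = 1; cy_4 = 5; cz_4 = 2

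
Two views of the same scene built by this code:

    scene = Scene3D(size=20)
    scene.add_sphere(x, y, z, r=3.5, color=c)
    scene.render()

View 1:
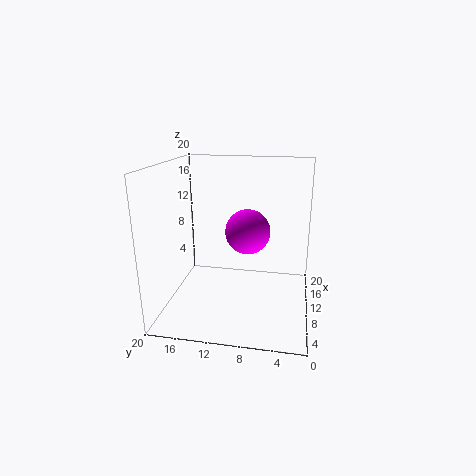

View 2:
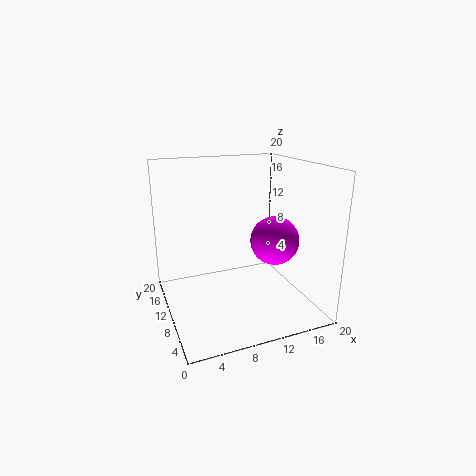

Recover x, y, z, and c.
x = 15.5
y = 9.5
z = 9
c = 'magenta'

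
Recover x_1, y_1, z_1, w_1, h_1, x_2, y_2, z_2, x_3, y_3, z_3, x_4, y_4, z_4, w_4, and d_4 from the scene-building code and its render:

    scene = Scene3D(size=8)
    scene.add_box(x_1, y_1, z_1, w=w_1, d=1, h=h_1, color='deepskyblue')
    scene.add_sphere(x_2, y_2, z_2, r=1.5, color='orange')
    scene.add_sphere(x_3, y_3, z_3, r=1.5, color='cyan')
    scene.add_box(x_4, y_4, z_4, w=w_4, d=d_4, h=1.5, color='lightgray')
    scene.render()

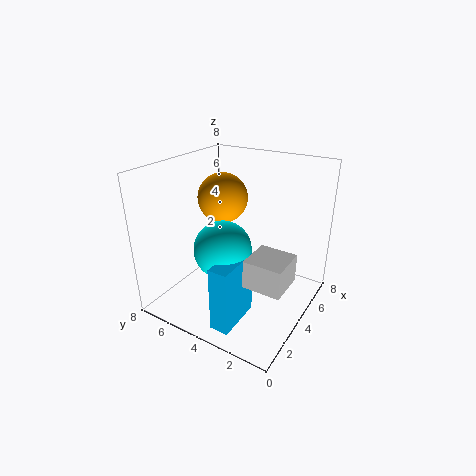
x_1 = 0.5; y_1 = 2.5; z_1 = 0.5; w_1 = 2.5; h_1 = 3.5; x_2 = 5.5; y_2 = 6; z_2 = 5.5; x_3 = 2.5; y_3 = 4; z_3 = 4; x_4 = 2; y_4 = 0.5; z_4 = 2.5; w_4 = 2; d_4 = 2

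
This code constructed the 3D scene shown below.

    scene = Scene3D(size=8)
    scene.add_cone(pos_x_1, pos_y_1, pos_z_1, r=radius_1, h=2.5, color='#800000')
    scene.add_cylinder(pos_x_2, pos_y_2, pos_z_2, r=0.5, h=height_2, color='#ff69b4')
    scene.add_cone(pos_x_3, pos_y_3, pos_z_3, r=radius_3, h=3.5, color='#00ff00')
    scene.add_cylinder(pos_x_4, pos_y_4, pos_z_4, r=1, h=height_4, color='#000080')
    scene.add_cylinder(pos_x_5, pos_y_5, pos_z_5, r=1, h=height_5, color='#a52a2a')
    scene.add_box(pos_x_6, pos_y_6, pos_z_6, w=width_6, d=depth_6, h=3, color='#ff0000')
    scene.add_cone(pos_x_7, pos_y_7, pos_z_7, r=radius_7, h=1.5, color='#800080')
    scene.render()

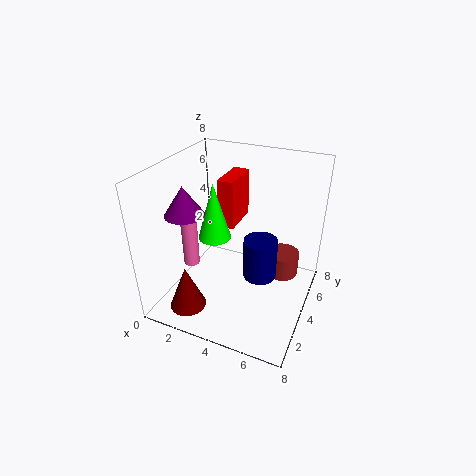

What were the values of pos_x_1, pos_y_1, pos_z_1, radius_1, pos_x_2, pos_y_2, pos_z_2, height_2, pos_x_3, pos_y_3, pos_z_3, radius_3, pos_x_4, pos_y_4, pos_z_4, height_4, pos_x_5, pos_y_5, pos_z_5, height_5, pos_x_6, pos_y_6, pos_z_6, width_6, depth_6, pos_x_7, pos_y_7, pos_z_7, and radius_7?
pos_x_1 = 2; pos_y_1 = 1.5; pos_z_1 = 0.5; radius_1 = 1; pos_x_2 = 0.5; pos_y_2 = 4.5; pos_z_2 = 1; height_2 = 3.5; pos_x_3 = 2; pos_y_3 = 5; pos_z_3 = 3; radius_3 = 1; pos_x_4 = 5; pos_y_4 = 5; pos_z_4 = 1; height_4 = 2.5; pos_x_5 = 6; pos_y_5 = 6.5; pos_z_5 = 0.5; height_5 = 1.5; pos_x_6 = 2; pos_y_6 = 5.5; pos_z_6 = 3.5; width_6 = 1; depth_6 = 2.5; pos_x_7 = 2; pos_y_7 = 2; pos_z_7 = 6; radius_7 = 1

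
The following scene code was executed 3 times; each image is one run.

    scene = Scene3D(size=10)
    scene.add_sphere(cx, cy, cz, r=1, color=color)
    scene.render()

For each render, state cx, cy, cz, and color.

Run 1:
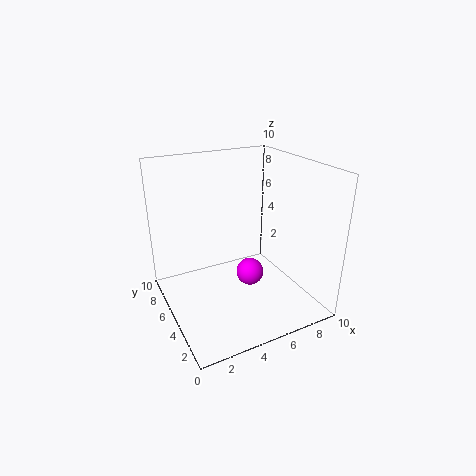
cx = 6
cy = 5
cz = 2
color = 'magenta'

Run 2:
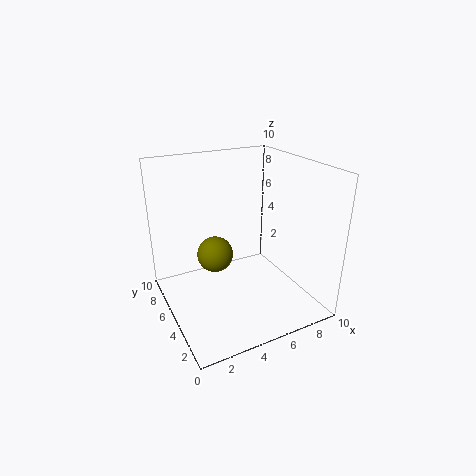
cx = 2
cy = 2
cz = 6
color = 'olive'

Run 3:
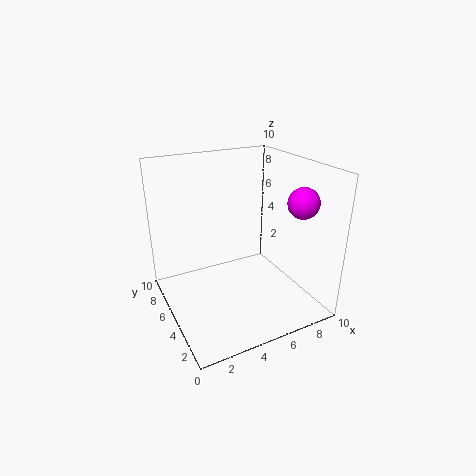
cx = 8
cy = 2
cz = 8
color = 'magenta'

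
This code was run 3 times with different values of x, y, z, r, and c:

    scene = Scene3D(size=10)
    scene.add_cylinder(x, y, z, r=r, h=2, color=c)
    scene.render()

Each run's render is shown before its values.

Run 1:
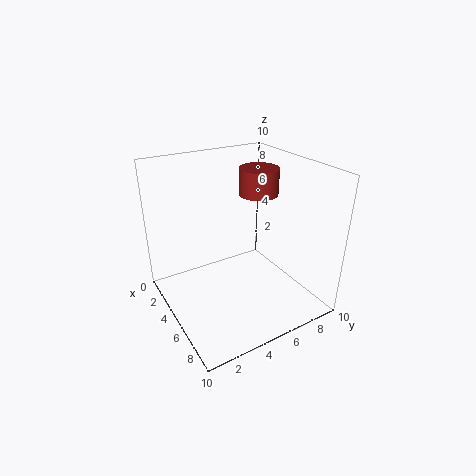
x = 3; y = 8; z = 7; r = 1.5; c = 'brown'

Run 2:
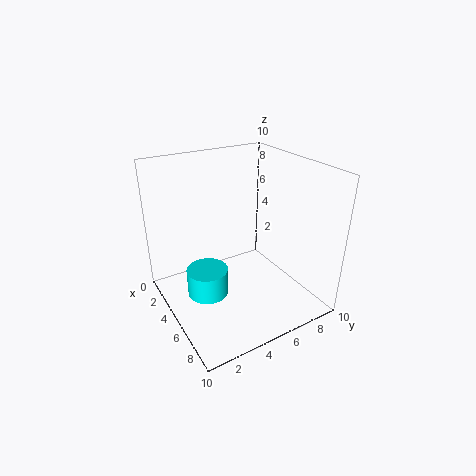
x = 4; y = 3; z = 0.5; r = 1.5; c = 'cyan'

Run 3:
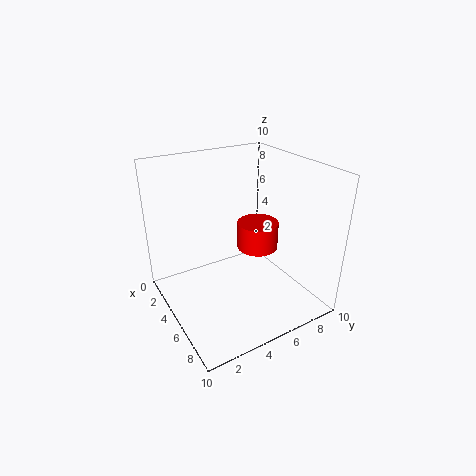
x = 4.5; y = 7; z = 3.5; r = 1.5; c = 'red'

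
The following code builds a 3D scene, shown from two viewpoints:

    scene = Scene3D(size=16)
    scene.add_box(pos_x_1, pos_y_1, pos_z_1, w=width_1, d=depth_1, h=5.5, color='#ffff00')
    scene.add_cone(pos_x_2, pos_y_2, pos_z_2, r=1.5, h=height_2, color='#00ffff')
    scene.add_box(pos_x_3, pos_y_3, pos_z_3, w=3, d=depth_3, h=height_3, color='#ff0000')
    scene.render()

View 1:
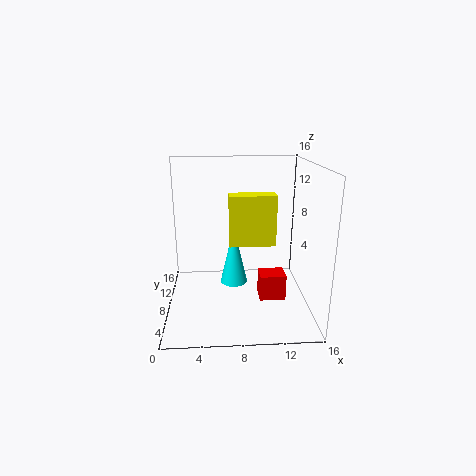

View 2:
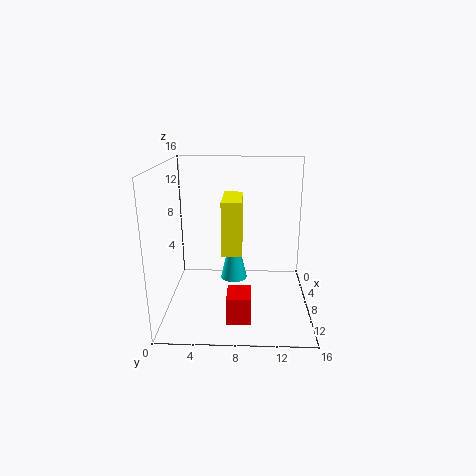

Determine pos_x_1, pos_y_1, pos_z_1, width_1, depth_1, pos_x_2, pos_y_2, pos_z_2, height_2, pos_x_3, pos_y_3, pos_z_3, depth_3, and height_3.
pos_x_1 = 7, pos_y_1 = 6.5, pos_z_1 = 7.5, width_1 = 5, depth_1 = 2, pos_x_2 = 7.5, pos_y_2 = 7.5, pos_z_2 = 3, height_2 = 6.5, pos_x_3 = 10.5, pos_y_3 = 7, pos_z_3 = 0.5, depth_3 = 2.5, height_3 = 3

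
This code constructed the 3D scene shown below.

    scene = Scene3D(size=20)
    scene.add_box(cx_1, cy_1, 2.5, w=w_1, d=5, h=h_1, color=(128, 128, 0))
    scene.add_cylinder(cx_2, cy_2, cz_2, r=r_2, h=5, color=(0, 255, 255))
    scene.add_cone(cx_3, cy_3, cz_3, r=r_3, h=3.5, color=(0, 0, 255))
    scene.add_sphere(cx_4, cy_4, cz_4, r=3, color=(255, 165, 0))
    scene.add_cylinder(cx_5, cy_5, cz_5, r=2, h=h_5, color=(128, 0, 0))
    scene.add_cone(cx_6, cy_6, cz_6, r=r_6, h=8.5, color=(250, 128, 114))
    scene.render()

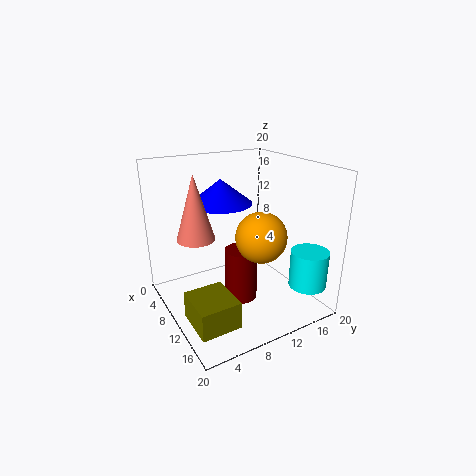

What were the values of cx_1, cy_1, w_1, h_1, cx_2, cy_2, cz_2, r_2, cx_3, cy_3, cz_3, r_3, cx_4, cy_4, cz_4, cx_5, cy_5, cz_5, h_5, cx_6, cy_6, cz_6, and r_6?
cx_1 = 13; cy_1 = 0.5; w_1 = 5.5; h_1 = 3.5; cx_2 = 17.5; cy_2 = 16.5; cz_2 = 4.5; r_2 = 2.5; cx_3 = 6; cy_3 = 9.5; cz_3 = 14; r_3 = 4.5; cx_4 = 17; cy_4 = 9; cz_4 = 13; cx_5 = 15; cy_5 = 7.5; cz_5 = 4.5; h_5 = 6.5; cx_6 = 9.5; cy_6 = 4; cz_6 = 11; r_6 = 2.5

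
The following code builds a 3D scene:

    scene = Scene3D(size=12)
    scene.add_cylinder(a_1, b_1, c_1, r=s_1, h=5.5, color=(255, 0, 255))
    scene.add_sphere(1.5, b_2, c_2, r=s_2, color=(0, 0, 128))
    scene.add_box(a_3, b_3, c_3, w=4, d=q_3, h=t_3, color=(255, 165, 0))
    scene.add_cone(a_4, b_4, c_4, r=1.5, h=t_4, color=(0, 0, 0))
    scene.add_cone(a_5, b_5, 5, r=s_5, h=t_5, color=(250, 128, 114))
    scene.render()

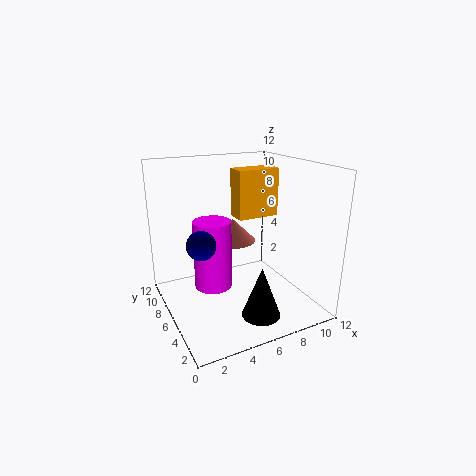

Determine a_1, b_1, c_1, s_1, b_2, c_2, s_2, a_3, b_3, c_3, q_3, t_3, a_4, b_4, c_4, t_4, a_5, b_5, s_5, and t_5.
a_1 = 3.5
b_1 = 5.5
c_1 = 2.5
s_1 = 1.5
b_2 = 2.5
c_2 = 7.5
s_2 = 1
a_3 = 7.5
b_3 = 8.5
c_3 = 6.5
q_3 = 2
t_3 = 4.5
a_4 = 6
b_4 = 2
c_4 = 1
t_4 = 4
a_5 = 6.5
b_5 = 8
s_5 = 2
t_5 = 2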